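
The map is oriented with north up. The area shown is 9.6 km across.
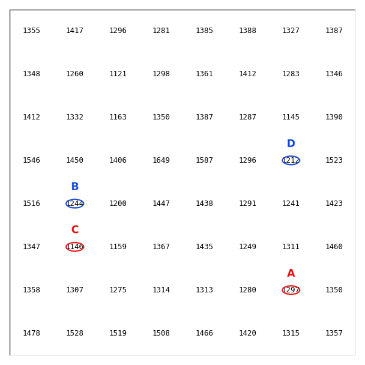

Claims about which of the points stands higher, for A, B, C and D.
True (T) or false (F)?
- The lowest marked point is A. F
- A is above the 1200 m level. T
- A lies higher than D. T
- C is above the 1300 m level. F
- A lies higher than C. T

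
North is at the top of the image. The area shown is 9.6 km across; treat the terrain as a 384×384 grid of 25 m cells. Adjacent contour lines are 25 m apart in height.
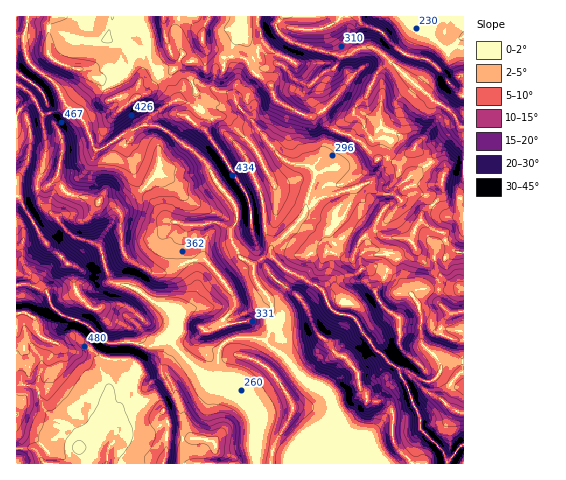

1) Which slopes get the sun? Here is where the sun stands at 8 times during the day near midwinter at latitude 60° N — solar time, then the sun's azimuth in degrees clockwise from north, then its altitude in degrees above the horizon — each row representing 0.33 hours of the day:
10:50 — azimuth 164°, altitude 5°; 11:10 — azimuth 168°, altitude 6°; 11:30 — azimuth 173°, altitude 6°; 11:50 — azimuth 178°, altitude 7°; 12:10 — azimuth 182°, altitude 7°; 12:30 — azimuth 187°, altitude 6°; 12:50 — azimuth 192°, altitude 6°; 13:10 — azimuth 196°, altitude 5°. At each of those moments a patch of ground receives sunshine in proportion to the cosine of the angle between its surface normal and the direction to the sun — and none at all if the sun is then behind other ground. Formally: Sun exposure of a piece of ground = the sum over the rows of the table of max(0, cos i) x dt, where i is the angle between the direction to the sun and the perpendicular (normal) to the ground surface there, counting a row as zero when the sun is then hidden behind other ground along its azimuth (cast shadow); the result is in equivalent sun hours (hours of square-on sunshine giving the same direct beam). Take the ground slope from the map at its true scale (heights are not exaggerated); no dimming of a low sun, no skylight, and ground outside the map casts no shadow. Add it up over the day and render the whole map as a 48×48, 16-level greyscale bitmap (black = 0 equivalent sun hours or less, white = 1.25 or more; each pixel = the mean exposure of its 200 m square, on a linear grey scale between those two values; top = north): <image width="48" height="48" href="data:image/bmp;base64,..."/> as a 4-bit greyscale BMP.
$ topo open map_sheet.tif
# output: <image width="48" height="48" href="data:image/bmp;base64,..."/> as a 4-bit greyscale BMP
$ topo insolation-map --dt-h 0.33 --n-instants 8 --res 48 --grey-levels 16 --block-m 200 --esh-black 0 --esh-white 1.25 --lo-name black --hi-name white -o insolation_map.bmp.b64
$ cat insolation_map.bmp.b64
<image width="48" height="48" href="data:image/bmp;base64,Qk32BAAAAAAAAHYAAAAoAAAAMAAAADAAAAABAAQAAAAAAIAEAAATCwAAEwsAABAAAAAAAAAAAAAAABEREQAiIiIAMzMzAERERABVVVUAZmZmAHd3dwCIiIgAmZmZAKqqqgC7u7sAzMzMAN3d3QDu7u4A////ABE3dVREMzMyRFaKliMzMzMzMzM0dxESUAFTM0M1MyIiNVZVMSM0UzMzMzNGkgADsYZDNDM0QzMzNEQyRDMzdTMzMzNGQQAbuVREREMzRDNDMhAAIzMyWFQzM0RUMwBHe2ZTNEQzRENFIhAAACMzKHVDNHuVRCA0izZFVEREQ0MkIQAAACM0NXZERq/pMgR3hiRGVERDNEMgAQAAATNFUhEjSeiHIRqoEBJGZURENDIQAAAAAjRVUAEjV3UQAFgwADVlZlREREQAAAAAIjRWIBNFmVEAAWEAEmZVZ1VEREQgABEjM0Z0ACasx0IAAicwFFVmZ3ZFVUEAASNUV4lAAlrPyBAAGuUiIlVViIVSERAAAkZDRUEAFGmnYgAAr0AlVlR4YhIQAAAAEldVIAABRVaoIAAFtiJ63FZiACEAAAABIinsgxEiM0dxAAAmZoe7UlZBAAAHcwNTIjQlvepDM0QAAAFYVFUzRGYgAAK4UlQSMhAAIjMzM0EAAAJ6YzIkmRAAAFtmWEACMyAAJyAjRWAAABOGEANWEgAABHMAEAAkVlImdBEjWUAAACiQABQgAAAAEzAAAAGLuoZ3YhE2cgAAA3lBADMQABACeHkQABn9uXdmIBJnIAAAFGMDM1Z0MhAmz9cwK/9jRnhzACNRAAASVkACeKyHmSWthSAAbIEAEkZAABUQJmZnaHZmaZdHiorvYAASdgABEREQAVlSUzRFIWRERXZDVnaFEAAmdSERIREhE3tVIhIhMjZomEFFEHYwABa6dVQyEhATNJhIUhESIgRSISR1IGgQAH3uZmVCETEBUzRGdSIiIRAQACYgAKUAASS8lWZVeaqYQjI1ZkIzQhASAAIhEZEASIVnYRRoiHYxA1I1VVMhIhACIAA2VEEDZ1MTEBN4hkIAGIFFVVQxAREAAxAWUyInUQAAEANmZTEBbUFVNERFRCABVER3QTMRUgAAAAJEQxETyAJkIjQiI1ZFVSITYgQhIwAAABEkQzIosRRRABNDMybGRWQQNAIxIwAAABIjEAF9QCUhJWVERFZWNXYgAQExEwAAAAIhAAfpAEUSZ2ZlV5UAAlQQAAARIQAAAQEQAH7CA2IWd5mIq3ISIAMQABECMAACZBAAKdtRRjJoms7tchFEMAAAACICAAAFq5IEu4IGhUWqu9ynIAIiAAAAAiARAAFGbeyEQxARIkeMulJJgxIhAAAABEA0ACWJZM/qIBQzIndqYQADmCACAAAAOQFxAUhQEhWIdFQxNlikAAAAN3EBAAADyCggA3hjAAEEdkNpt4l0MQAABHUAAAAYonEBa7dDMQEjZ2nIqpggJGIAAWggAABDAQAYtjIzIxE0V6hWWYQwKYdBAAVQE2qhAABGEAASIjI1hCaHRTM2YgAAAAABe4UQAAAiIiIiIzNGRGhjMiNSAAACAAAssQAAAAEiMzRDNERFRWUyMzMwABWqlFXMEAAAAVJDRERENENGVUEkMzMQADRoq86BAAABElMjVUREMzRWZCFXRDMwAAAASHEAARESIg=="/>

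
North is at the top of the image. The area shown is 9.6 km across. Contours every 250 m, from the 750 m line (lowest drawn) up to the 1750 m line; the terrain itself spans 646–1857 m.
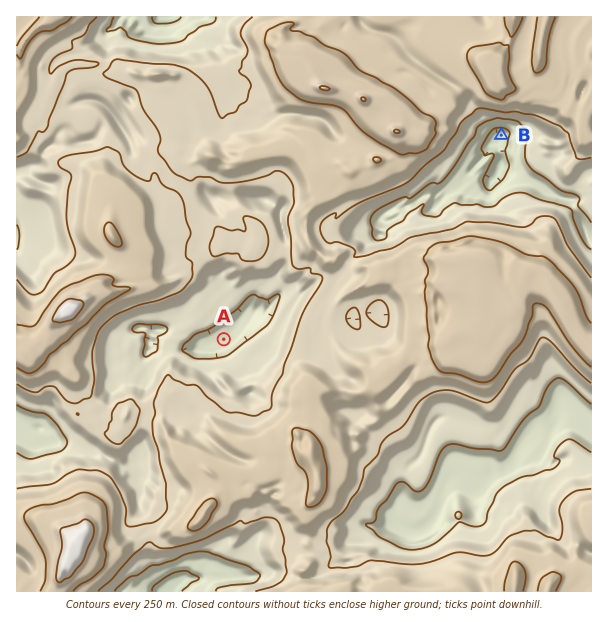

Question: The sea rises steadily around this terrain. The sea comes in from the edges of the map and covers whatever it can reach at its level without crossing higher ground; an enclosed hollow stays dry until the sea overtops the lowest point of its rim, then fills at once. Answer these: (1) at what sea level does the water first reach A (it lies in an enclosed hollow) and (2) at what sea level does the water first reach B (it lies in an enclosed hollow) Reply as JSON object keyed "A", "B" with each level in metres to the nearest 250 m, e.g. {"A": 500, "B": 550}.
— {"A": 1250, "B": 1000}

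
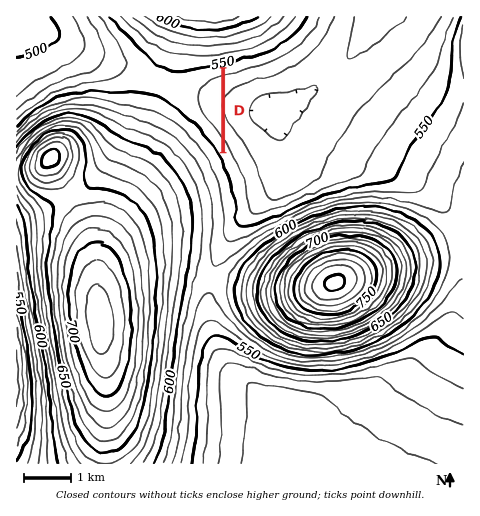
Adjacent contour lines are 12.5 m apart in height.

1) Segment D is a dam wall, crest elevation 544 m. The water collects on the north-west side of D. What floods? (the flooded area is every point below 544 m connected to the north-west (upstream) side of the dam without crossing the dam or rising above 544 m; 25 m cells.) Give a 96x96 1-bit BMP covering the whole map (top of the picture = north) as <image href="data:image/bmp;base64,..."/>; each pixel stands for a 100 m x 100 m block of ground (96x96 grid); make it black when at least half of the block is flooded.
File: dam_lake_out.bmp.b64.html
<image width="96" height="96" href="data:image/bmp;base64,Qk2+BAAAAAAAAD4AAAAoAAAAYAAAAGAAAAABAAEAAAAAAIAEAAATCwAAEwsAAAIAAAAAAAAA////AAAAAAAAAAAAAAAAAAAAAAAAAAAAAAAAAAAAAAAAAAAAAAAAAAAAAAAAAAAAAAAAAAAAAAAAAAAAAAAAAAAAAAAAAAAAAAAAAAAAAAAAAAAAAAAAAAAAAAAAAAAAAAAAAAAAAAAAAAAAAAAAAAAAAAAAAAAAAAAAAAAAAAAAAAAAAAAAAAAAAAAAAAAAAAAAAAAAAAAAAAAAAAAAAAAAAAAAAAAAAAAAAAAAAAAAAAAAAAAAAAAAAAAAAAAAAAAAAAAAAAAAAAAAAAAAAAAAAAAAAAAAAAAAAAAAAAAAAAAAAAAAAAAAAAAAAAAAAAAAAAAAAAAAAAAAAAAAAAAAAAAAAAAAAAAAAAAAAAAAAAAAAAAAAAAAAAAAAAAAAAAAAAAAAAAAAAAAAAAAAAAAAAAAAAAAAAAAAAAAAAAAAAAAAAAAAAAAAAAAAAAAAAAAAAAAAAAAAAAAAAAAAAAAAAAAAAAAAAAAAAAAAAAAAAAAAAAAAAAAAAAAAAAAAAAAAAAAAAAAAAAAAAAAAAAAAAAAAAAAAAAAAAAAAAAAAAAAAAAAAAAAAAAAAAAAAAAAAAAAAAAAAAAAAAAAAAAAAAAAAAAAAAAAAAAAAAAAAAAAAAAAAAAAAAAAAAAAAAAAAAAAAAAAAAAAAAAAAAAAAAAAAAAAAAAAAAAAAAAAAAAAAAAAAAAAAAAAAAAAAAAAAAAAAAAAAAAAAAAAAAAAAAAAAAAAAAAAAAAAAAAAAAAAAAAAAAAAAAAAAAAAAAAAAAAAAAAAAAAAAAAAAAAAAAAAAAAAAAAAAAAAAAAAAAAAAAAAAAAAAAAAAAAAAAAAAAAAAAAAAAAAAAAAAAAAAAAAAAAAAAAAAAAAAAAAAAAAAAAAAAAAAAAAAAAAAAAAAAAAAAAAAAAAAAAAAAAAAAAAAAAAAAAAAAAAAAAAAAAAAAAAAAAAAAAAAAAAAAAAAAAAAAAAAAAAAAAAAAAAAAAAAAAAAAAAAAAAAAAAAAAAAAAAAAAAAAAAAAAAAAAAAAAAAAAAAAAAAAAAAAAAAAAAAAAAAAAAAAAAAAAAAAAAAAAAAAAAAAAAAAAAAAAAAAAAAAAAAAAAABAAAAAAAAAAAAAAABAAAAAAAAAAAAAAADAAAAAAAAAAAAAAAHAAAAAAAAAAAAAAAPAAAAAAAAAAAAAAAfAAAAAAAAAAAAAAAfAAAAAAAAAAAAAAA/AAAAAAAAAAAAAAB/AAAAAAAAAAAAAAD/AAAAAAAAAAAAAAH/AAAAAAAAAAAAAAH/AAAAAAAAAAAAAAH/AAAAAAAAAAAAAAD/AAAAAAAAAAAAAAA/AAAAAAAAAAAAAAAHAAAAAAAAAAAAAAAAAAAAAAAAAAAAAAAAAAAAAAAAAAAAAAAAAAAAAAAAAAAAAAAAAAAAAAAAAAAAAAAAAAAAAAAAAAAAAAAAAAAAAAAAAAAAAAAAAAAAAAAAAAAAAAAAAAAAAAAAAAAAAAAAAAAAAAAAAAAAAAAAAAAAAAAAAAAAAAAAAAAAAAAAAAAAAAAAAAAAAAAAA="/>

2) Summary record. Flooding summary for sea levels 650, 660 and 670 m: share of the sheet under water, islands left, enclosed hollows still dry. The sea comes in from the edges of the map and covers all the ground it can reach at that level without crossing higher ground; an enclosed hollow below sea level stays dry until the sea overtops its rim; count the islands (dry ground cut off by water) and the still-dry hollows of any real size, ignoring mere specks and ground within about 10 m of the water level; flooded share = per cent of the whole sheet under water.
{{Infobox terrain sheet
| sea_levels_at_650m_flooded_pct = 79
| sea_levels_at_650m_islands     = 2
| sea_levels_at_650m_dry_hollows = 0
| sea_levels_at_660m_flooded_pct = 82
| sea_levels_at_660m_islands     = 3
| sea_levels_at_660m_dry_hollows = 0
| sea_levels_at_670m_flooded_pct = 85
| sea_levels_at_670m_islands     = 3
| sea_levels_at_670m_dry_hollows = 0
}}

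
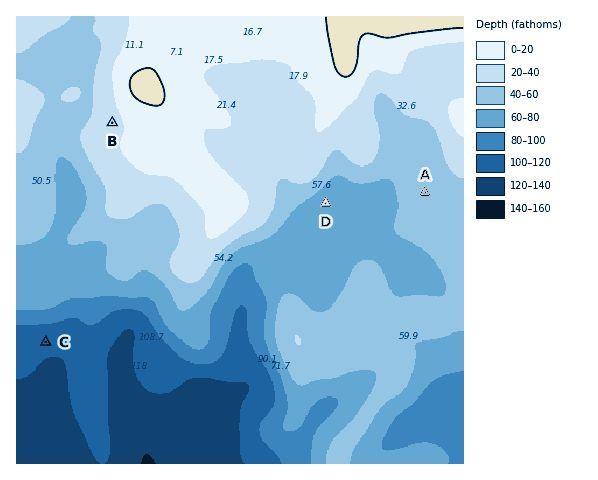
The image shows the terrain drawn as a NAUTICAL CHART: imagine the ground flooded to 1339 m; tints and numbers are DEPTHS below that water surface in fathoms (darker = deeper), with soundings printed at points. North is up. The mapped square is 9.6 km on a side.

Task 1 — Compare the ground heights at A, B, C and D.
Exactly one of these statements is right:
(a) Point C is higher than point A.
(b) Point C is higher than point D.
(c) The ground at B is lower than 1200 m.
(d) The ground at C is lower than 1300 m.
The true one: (d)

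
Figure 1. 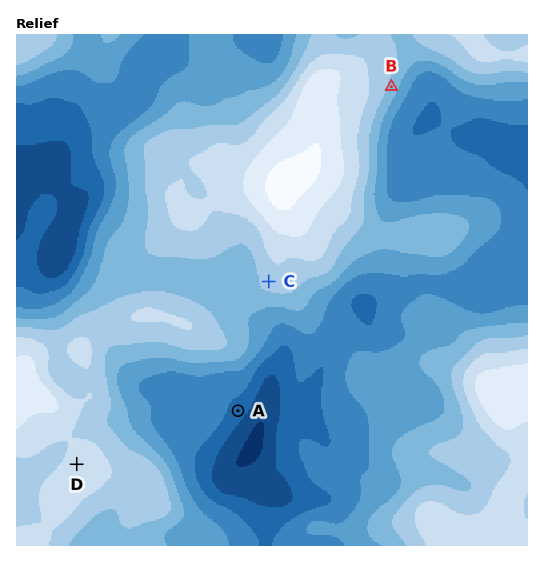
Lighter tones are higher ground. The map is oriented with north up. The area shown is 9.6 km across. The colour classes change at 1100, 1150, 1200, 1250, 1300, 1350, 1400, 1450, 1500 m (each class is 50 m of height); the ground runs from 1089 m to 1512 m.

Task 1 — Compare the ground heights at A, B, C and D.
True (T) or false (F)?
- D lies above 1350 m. T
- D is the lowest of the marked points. F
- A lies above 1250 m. F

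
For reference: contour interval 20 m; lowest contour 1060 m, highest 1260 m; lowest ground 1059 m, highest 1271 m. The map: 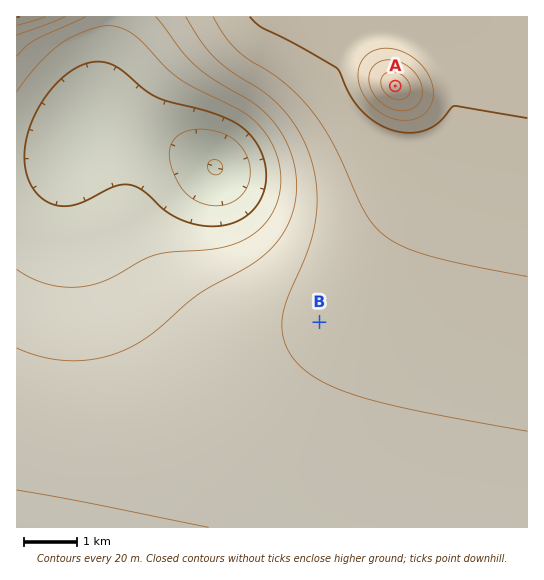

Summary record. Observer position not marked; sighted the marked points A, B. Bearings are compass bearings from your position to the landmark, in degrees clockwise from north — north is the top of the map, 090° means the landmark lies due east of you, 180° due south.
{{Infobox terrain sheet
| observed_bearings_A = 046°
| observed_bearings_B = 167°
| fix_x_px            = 289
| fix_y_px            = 189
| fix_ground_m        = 1130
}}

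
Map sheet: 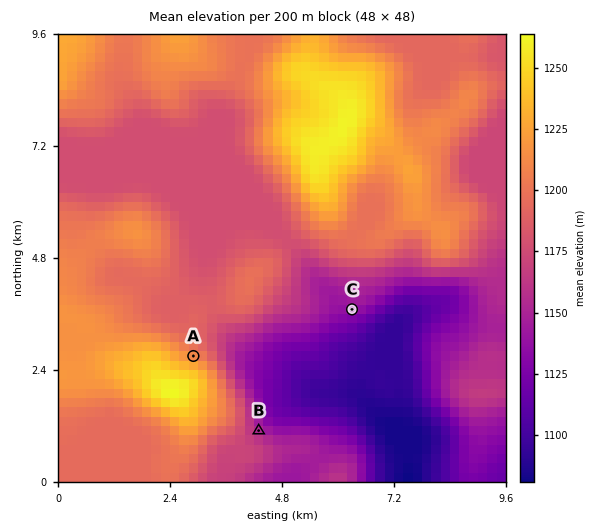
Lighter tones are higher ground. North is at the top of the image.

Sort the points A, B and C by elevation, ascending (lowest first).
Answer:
["C", "B", "A"]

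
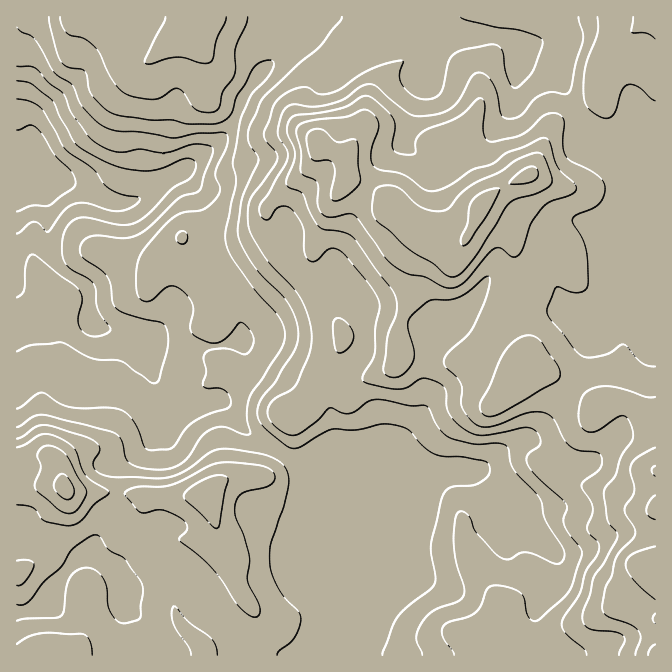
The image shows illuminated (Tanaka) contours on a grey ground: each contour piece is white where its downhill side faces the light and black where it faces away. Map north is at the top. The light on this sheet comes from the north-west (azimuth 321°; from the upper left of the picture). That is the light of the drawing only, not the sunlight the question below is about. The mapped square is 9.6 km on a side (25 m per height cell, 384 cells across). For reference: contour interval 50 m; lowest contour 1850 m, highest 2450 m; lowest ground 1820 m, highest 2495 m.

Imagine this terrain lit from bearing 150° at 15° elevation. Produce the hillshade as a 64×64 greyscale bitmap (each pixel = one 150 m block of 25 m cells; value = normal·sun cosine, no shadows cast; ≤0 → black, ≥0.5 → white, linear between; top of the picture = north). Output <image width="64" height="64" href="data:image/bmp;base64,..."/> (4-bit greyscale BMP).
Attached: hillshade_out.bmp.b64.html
<image width="64" height="64" href="data:image/bmp;base64,Qk12CAAAAAAAAHYAAAAoAAAAQAAAAEAAAAABAAQAAAAAAAAIAAATCwAAEwsAABAAAAAAAAAAAAAAABEREQAiIiIAMzMzAERERABVVVUAZmZmAHd3dwCIiIgAmZmZAKqqqgC7u7sAzMzMAN3d3QDu7u4A////AHd2VomYd3eIh2iZiamZiIiHd3ZniIiImYiIiZmZhkIiZlREaJh3d4iHZ4iJqpmIiId3ZmZ3eIiZmIiImaqodTNDMyNXiHd3eIZWeImqmZiIh3dlVVZWZnmYh2d4msy5dkQzRGiIh3d3dmeImaqZiIiId3ZEMzM0V5mHVEVorMqXh2ZWeZiId2d3eIiZmYiIiIiIdlQyIiNGiZhTEjV5mYfKiGZ5mId3Z4iIiIiIh3iIiIiHZUMzREVniHQgE1Z3iNyodWiYh3dniIiIiIiHiIiIiIh2VUVVVEVnhkECRWeZ3cqFV4iIh3eIiImZiIiIiIiIiIdmZnZlRFZ3UhEkaJqby5dWeIiId4mZmaqZiIiIiIiIiHd3d2ZVZmZTAAJXiEabqXeIiHiImZmZqqmIiIiIiIiId3d3d3ZmZmQgACNFRXiqmIiYd4mZmZmZqpiIiIiIiIh2Znd3d3Znd2QgACN3iau5iJmGeIiImZmamIiIiIiIiHVWd3iId3eIiGQRNHiavduYiqhmZ3iZiJmoiIiIiIiIdVZ3iId3eId3iGVniJvO7Kh4qpiIiamIiZmIiIiIiIiGRXd3d3d3ZVVnh3ipms7+uYiruqmau6mZmYiIiIiIiIZEZmZmd3ZmVVZ2Vsuqve7Kh4mYiIm8y7upiIiIiIiIh1RFZmd3iIiGVVVEmYiaqYdUMzI0V6zdzLmIiIiIiIiHVEVneImZmIZEVlWHVGd1QyEAAAATeaq7uoiIiIiIiIh2Zmd4mZmHZTJGdodkV4dlQhAAAAAkVWeJiIiIiIiIiIh3d3iIh3dlQzRVZ3VXmpl2QzEAAAEiJGmIiIiIiIiJqqqodmZneJhkIiIDVUaJmZl2ZTESIiI1i7mIiIiIiJmszdyWVWeJq5ZCIgACI1VniYd2UiNERGi97bmZmYiIiavO/+uGZ4msuWREAAASI0Voh3djIjRWir3v7Lu6qZmImrz//8qIeJvLhmUAABIjRGd3d2QiNFV4mr3czcu6qpeJms///Kh2ebuXZSIjM0RVZ3ZndlREQzRWisu83Lu7p2d3i+/9uYZnmphlRFVmZmZndlZ4iHZCASRoqZvNzMy4ZVVWne7Kh1V4h2VVZ3d3d3d2VneJl1IAFFeZeL3e7bqGVVVpzdynVVZ2ZVZ4iHd3d3dnd3iHYxEkVol2eb3ty6h3ZVWLzKhlRVZlZmd3dmZ3d2d3d3dlIRNFeZZEat65mYdmVVeal2VVVmZVVnZlRWZnZnd3d3ZCEjVouWM2vKhmd2ZlVnd3dmZnd1VVZlVEVmZlZ3h3h1MhNWerhTSKl1RWdVVmd3d3Znd3VVVmZVVmZmZoiIiIdUM1ZoqWNHmYdDVmVEZ3iHd3eIdmVnh3Z4iYdmeJmIiHZUVmeIZDeZiHRGdlRWd3h3d4iGZnmpiJq7unZnmZiIh2ZmZndkR6qIh0V4dmd3iIh3eIZ3ebp3mrzLl2eJiImYd3Zmd2VHvLqpZGmYiIiIiHd4hnd4mXZomauoiIiIiZmId3eId2erzNyVWJmZmZmYh4iGd2Z4hmZ4mqmIiIiJmZiIiIiIiJu9/9hWiZmZmZiIiIZmZnmYdmeJmYiIiImZmZmIiImZq7zv/HaIiIiZmIiIhWZXmqmHZomZiIiIiZmYmZiIiZqrqs//p4mYiJmYiIiFVVaJmYdmeJmYiIiImIiamYiImqupnP/Zm6mImZiIiIVmVWd3ZURXmamHd4iId4qqmIiJmqmK7+qrupiJmIiIhFdURVVDISRomXZWeIh3esuYiImZmHi+65q6h3iIiIiDRkI0MzIQADWIdTRoiId73KmZmZh2Zp3smaqHeIiIiII1MSMyIhAAAld1IliZh3rdqImYdlVFe+2pqpmZqYiIgyMxEjM0MQABNFQhJpqXaM24Z4dlRERZ3su7u7u6mIiERDISRnh1IAEjMyADeqhVncllZmVDMiWt7d3czLuoiIdmVDRomrpzACNEMQA3qnRaymRFZUIRAVnO79yqqpmIiHd2Z3iaq7lSEkZTEAFqpkeqYzRVUyEAAmrNuXd4iIiIiIiZmqqrzbhBFGUyAAaqdpl0M1ZmUyEAA3mXVWd4iImIiau7zMvN7aUQRmUxAouXmpdVZ4h3VBAAJphmZ3iIiZiJq7vMzM3/6mEVeIYzapZ7yod3iJiGQQAEmYd4iIiKmHeJqrzMzN/+xyNnd2RHdWnMp2Z3eJhSEAOKmIiZiIqoh4iavN3czf/9cjRDMRNVR7yoVDNGiXQyEmqoiZmYiql3iJq83d3L3v+zIiEAAAI1eZdCEBN6pkIjWJiZmZmbuXd4mqvMzLqrzcYiIAAAAAJWZUMQAUmoUyNFaJqZmZu6l2eJmqu7qYmryCEQEiAAADVVVUMRN6lkI0RWiqmZm7qqhniJqqqpiavcUAAUZTAAJWd3dkIliXUzRER5qZiMuaunZ4mqu6mZq82UESNndRAleIiHZDR4hkRVQ2mqmZ25mrl3eJmrupmqvMhCI0aIUiV4iIdlRXiHZWZCSLuZnLl5qod3d4q6maqqy5UzNWiGRFeIh2VFeIh2ZkEmq6maqGeamHd3eJmZqqqrqWQzV5l2VWiHZUVoiHZmQhR6qYmXZ5qph3dniImruqmamFRFeIdlVnd2ZniIiHdkI1iZiIdnmpmId3ZneKzKmYiZhURWd3ZmeIiIiZmZh3ZUVoiIdlaaqZiHdmd3nMupiImXVVVnd3d4mZmZqqqXZmVWeI"/>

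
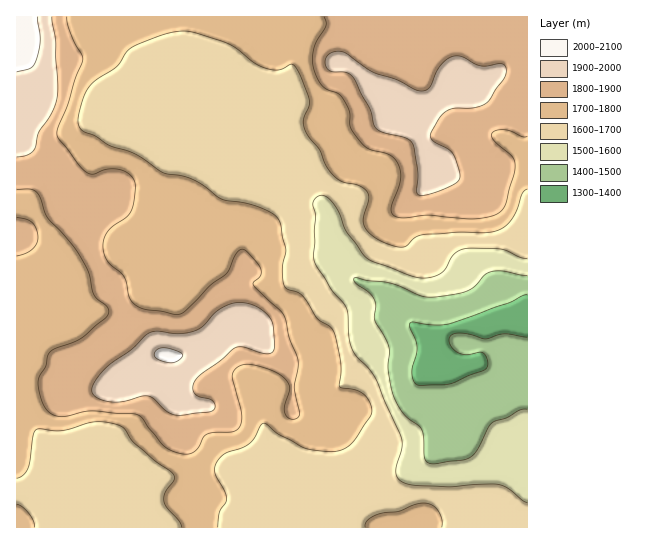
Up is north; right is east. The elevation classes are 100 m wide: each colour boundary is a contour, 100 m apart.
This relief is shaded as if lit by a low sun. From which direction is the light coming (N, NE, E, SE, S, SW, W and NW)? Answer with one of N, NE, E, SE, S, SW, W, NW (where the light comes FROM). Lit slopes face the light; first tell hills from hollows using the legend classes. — SE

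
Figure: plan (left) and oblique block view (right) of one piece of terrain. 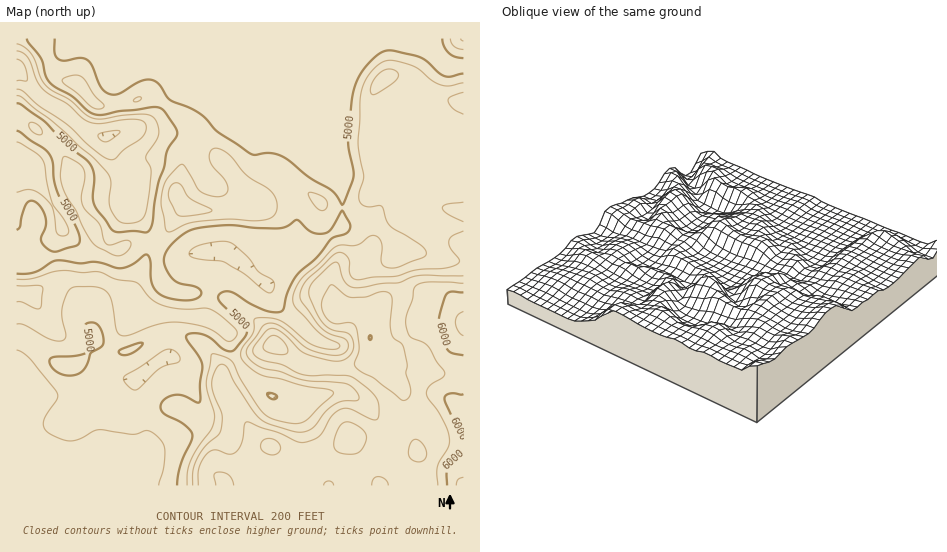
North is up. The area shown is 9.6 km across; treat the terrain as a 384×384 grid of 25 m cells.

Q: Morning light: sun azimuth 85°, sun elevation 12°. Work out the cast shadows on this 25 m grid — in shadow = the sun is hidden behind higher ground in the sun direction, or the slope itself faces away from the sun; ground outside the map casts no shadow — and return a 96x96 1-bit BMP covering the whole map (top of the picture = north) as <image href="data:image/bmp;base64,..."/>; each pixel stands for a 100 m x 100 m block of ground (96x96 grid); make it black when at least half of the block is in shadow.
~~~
<image width="96" height="96" href="data:image/bmp;base64,Qk2+BAAAAAAAAD4AAAAoAAAAYAAAAGAAAAABAAEAAAAAAIAEAAATCwAAEwsAAAIAAAAAAAAA////AAAAAAAAAAD//wAAAAAAAPwAAAD//wAAAAAAAPwAAAD//wAAAAAAAHgAAAB//wAAAAAAAHgAAAA//wAAAAAAADgAAAAf/4AAAAAAABgAAAAP/4AAAAAAAAAAAAAB/4AAAAAAAAAAAAAAf4AAAAAAAAAAAAAAD8AAAAAAAA4AAAAAB8AAAAAAAB4AAAAAA+AAAGAAAD4AAAAAAfAAA/AAAD4AAAAAAfgAB/AAAHwAAAAAAfgAB/AAAHwAAAAAAfgAA/AAAHgAAAAAA/gAAfAAAPgAAAAAB/AAAAAAAHAAAAAAD/AAAAAAAAAAAAAAD/AAAAAAAAAAAAAAH+AAAADgAAAAAAAAP+AAAAHAAAAAAAAAP+AAAAHAAAAAAAAAP+AA+AAAAAAAAAAAH+Bw8AAAAAAEAAAAH+DwIAAAAAAAAAAAD+HwAAEAAAAAAAAAD8fwAA/AAAAAAAAADw/wAD/AAAAAAAAAHh/4AH/gAAAAAAAADB/8Af/gAAAAAAAAAB/8Af/gAAAAAAAAAB/8A//gAAAAAAAAAA/8D/HAAAAAAAAAAA/4P/AAAAAAAAAAAA+Af+AAAAAAAAAAAB8B/+AAAAAAAAAAABwD/+AAAAAAAAAAAAAH/8AAAAAAAAAAAAAH/8AAAAAAAAAMAAAP/wAAAAAAAAA+AAAP/wAAAAAAAAA8AAAP/wAAAAAAAAA8AAAH/wAAAAAAAAAcAAAD/4AAAAAAAAAAAAAB/8AAAAAAAAAAAAAA/+AAAAAAAAAAAAAAP/AAAAAAAAAAAAAAD/AAAAAAAAAAAAAAA/AAAAAAAAAAAAAAAPgAAAAAAAAAAAAAADAAAAAAHwAAAAAAAAAAAAAAfwAAAAAAAAAAAAAAfwAAAAAAAAAAAAAA/gAHAAAAAAAAAAAA/gA/AAAAAAAAAAAA/AD/gAAAAAAAAAAA+AH/wAAAAAAAAAAB+AH/wAAAAAAAAAAD8AP/gAAAAAEAAAAD8AP/gAAAAAOAAAAH4AP/gAAAAAOAAAAP4AH/gAAAAAPAAAAf4AD/gAAAAAPAAAA/4AB/gAAAAAPAAAA/4AA/gAAAAAPgAAA/wAAfgAAAAAPgAAA/wAAHgAAAAAfgAAA/wAADgAAAAAfgAAA/gAABgAAAAAfAAAA/AAAAAAAAAAfAAAA+AAAAAAAAAAfAAAD4AAAAAAAAAAfAAADwAAAAAAAAAAPAAADgAAAAAAAAAAPAAABgAAA8AAAAAAPAAAAAAAA+AAAAAAPAAAAAD4AeAAAAAAPAAAAAf4AAAAAAAAPAAAAB/4AAAAAAAAPgAAAH/wAAAAAAAAfgAAAP/gAAAAAAAAfgAAAf/AAAAAAAAAfgAAA/+AAAAAAAAAfwAAD/wAAAAAAAAAfwAAD/gAAAAAAAAAP4AAD/AAAAAAAAAAP4AAD+AAAAAAAAAAD8AAD8AAAAAAAAAAB8AAD8AAAAAAAAAAAcAAD8AAAAAAAAAAAAAAD4AAAAAAAAAAAAAAD4AAAAAAAAAAAAABzwAAAAAAAAAAAAAH7wAAAAAAAAAAAAAH4="/>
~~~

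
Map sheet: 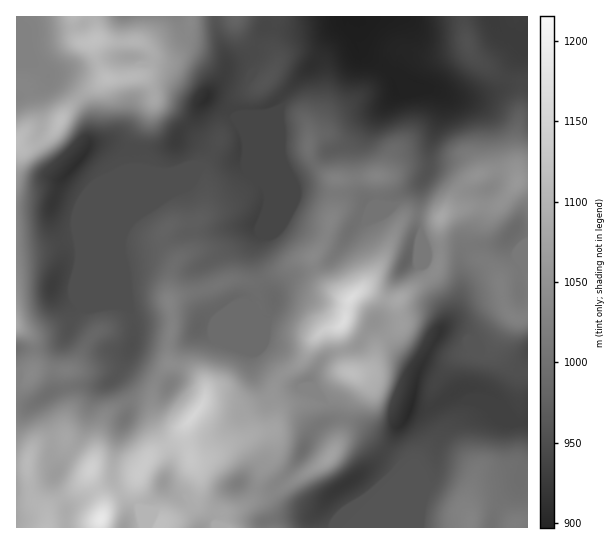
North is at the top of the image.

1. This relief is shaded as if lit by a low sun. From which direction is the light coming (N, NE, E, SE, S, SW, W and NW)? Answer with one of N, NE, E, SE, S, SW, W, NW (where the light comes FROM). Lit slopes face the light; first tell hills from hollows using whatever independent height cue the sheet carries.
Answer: NW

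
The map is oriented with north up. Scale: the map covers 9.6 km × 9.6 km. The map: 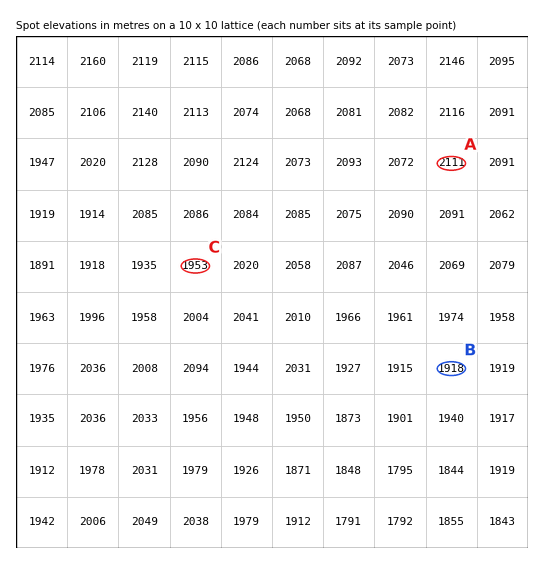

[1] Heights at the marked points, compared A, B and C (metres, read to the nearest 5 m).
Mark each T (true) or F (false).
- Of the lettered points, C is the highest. F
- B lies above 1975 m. F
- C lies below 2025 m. T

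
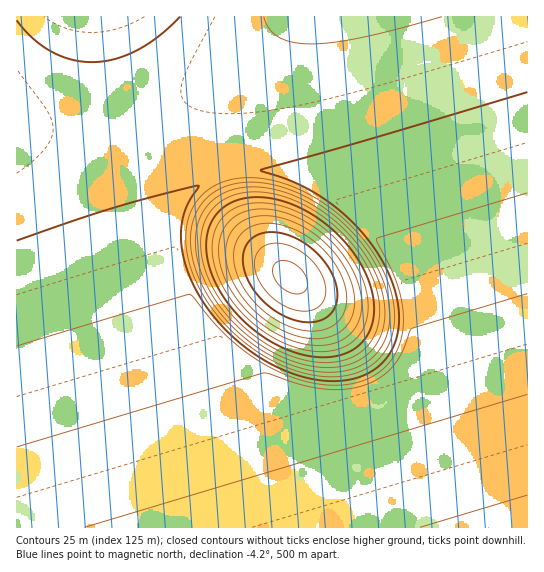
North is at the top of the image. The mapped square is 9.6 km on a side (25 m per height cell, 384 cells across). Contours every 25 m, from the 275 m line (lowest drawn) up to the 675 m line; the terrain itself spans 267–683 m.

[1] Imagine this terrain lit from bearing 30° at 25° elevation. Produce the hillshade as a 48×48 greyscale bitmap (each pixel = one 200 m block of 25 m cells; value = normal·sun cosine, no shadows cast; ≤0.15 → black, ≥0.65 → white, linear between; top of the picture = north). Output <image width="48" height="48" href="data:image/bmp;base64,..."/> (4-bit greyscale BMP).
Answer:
<image width="48" height="48" href="data:image/bmp;base64,Qk32BAAAAAAAAHYAAAAoAAAAMAAAADAAAAABAAQAAAAAAIAEAAATCwAAEwsAABAAAAAAAAAAAAAAABEREQAiIiIAMzMzAERERABVVVUAZmZmAHd3dwCIiIgAmZmZAKqqqgC7u7sAzMzMAN3d3QDu7u4A////AIiIiIiIiIiIiIiIiIiIiIiIiIiIiIiIiIiIiIiIiIiIiIiIiIiIiIiIiIiIiIiIiIiIiIiIiIiIiIiIiIiIiIiIiIiIiIiIiIiIiIiIiIiIiIiIiIiIiIiIiIiIiIiIiIiIiIiIiIiIiIiIiIiIiIiIiIiIiIiIiIiIiIiIiIiIiIiIiIiIiIiIiIiIiIiIiIiIiIiIiIiIiIiIiIiIiIiIiIiIiIiIiIiIiIiIiIiIiIiIiIiIiIiIiIiIiIiIiIiIiIiIiIiIiIiIiIiIiIiIiIiIiIiIiIiIiIiIiIiIiIiIiIiIiIiIiIiIiIiIiIiIiIiIiIiIiIiIiIiIiIiIiIiIiIiIiIiIiIiIiIiIiIiIiIiIiIiIiIiIiIiIiIiIiIiIiIiIiIiIiIh3ZWZ4iIiIiIiIiIiIiIiIiIiIiIiIiHUyIiNWeIiIiIiIiIiIiIiIiIiIiIiIdSAAASNFaIiIiIiIiIiIiIiIiIiIiIiGMAABEjRVZ4iIiIiIiIiIiIiIiIiIiIhhAAASM0VneJiIiIiIiIiIiIiIiIiIiIUQAAEjRVZ4iZiIiIiIiIiIiIiIiIiIiGEAASI0VmeJmqiIiIiIiIiIiIiIiIiIhyAAEjNFZ4iaq6iIiIiIiIiIiIiIiIiIhAABI0VWeJmrvLiIiIiIiIiIiIiIiIiIYQEiNFZ3iaq8zaiIiIiIiIiIiIiIiIiHQBIzRWeJmrvN3ZiIiIiIiIiIiIiIiIiGISNFVniaq8ze7IiIiIiIiIiIiIiIiIiFIjRWd4mrvN3v6oiIiIiIiIiIiIiIiIiFM0VniZq8ze7/yIiIiIiIiIiIiIiIiIh1RVZ4mqvN3v/+mIiIiIiIiIiIiIiIiIh2VmeJq7ze7//qiIiIiIiIiIiIiIiIiIiHZ4iavM3v//+4iIiIiIiIiIiIiIiIiIiHeJmrzd7//+uIiIiIiIiIiIiIiIiIiIiIiaq83u///aiIiIiIiIiIiIiIiIiIiIiIiavN7v/+uYiIiIiIiIiIiIiIiIiIiIiIiavN7u25iIiIiIiIiIiIiIiIiIiIiIiIiImruqmIiIiIiIiIiIiIiIiIiIiIiIiIiIiIiIiIiIiIiIiIiIiIiIiIiIiIiIiIiIiIiIiIiIiIiIiIiIiIiIiIiIiIiIiIiIiIiIiIiIiIiIiIiIiIiIiIiIiIiIiIiIiIiIiIiIiIiIiIiIiIiIiIiIiIiIiIiIiIiIiIiIiIiIiIiIiIiIiIiIiIiIiIiIiIiIiIiIiIiIiIiIiIiIiIiIiIiIiIiIiIiIiIiIiIiIiIiIiIiIiIiIiIiIiIiIiIiIiIiIiIiIiIiIiIiJmZmZiIiIiIiIiIiIiIiIiIiIiIiIiIiJmZmZmYiIiIiIiIiIiIiIiIiIiIiIiIiJmZmZmZiIiIiIiIiIiIiIiIiIiIiIiIiJmZmZmZmYiIiIiIiIiIiIiIiIiIiIiIiJmZmZmZmYiIiIiIiIiIiIiIiIiIiIiIiJmZmZmZmZiIiIiIiIiIiIiIiIiIiIiIiA=="/>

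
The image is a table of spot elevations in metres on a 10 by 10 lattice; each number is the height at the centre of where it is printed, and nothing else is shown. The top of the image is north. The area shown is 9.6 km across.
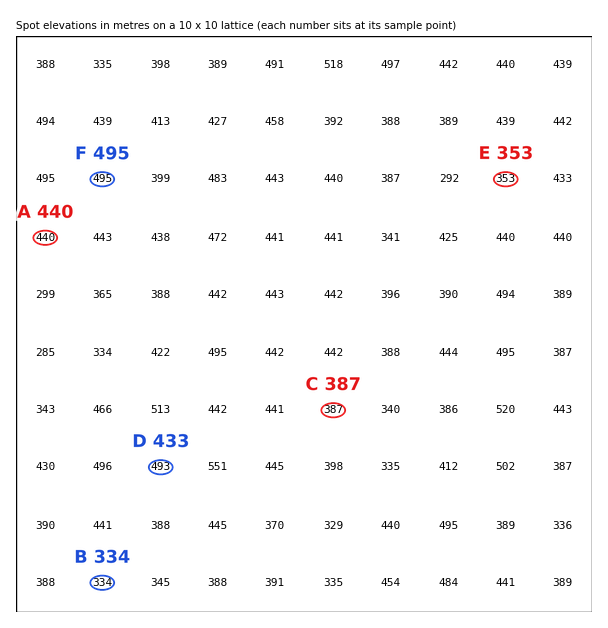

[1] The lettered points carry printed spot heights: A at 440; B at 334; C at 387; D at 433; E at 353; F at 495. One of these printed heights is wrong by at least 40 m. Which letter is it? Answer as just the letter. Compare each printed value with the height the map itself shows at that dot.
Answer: D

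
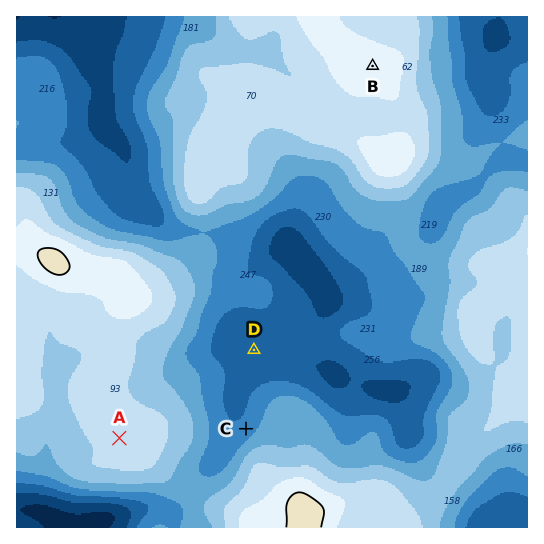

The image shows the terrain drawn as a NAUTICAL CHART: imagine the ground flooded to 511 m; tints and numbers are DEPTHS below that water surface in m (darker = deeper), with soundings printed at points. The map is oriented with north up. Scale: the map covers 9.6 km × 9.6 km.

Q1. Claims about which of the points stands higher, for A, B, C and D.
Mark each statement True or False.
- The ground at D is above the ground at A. False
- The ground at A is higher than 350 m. True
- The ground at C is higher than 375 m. False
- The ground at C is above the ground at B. False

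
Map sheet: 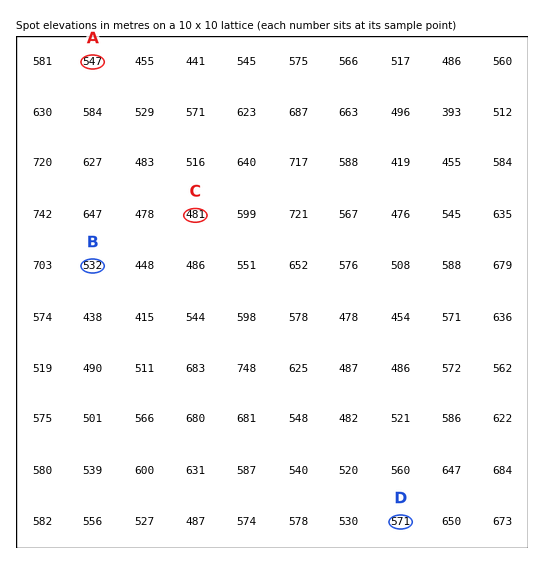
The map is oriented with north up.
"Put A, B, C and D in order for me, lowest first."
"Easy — C B A D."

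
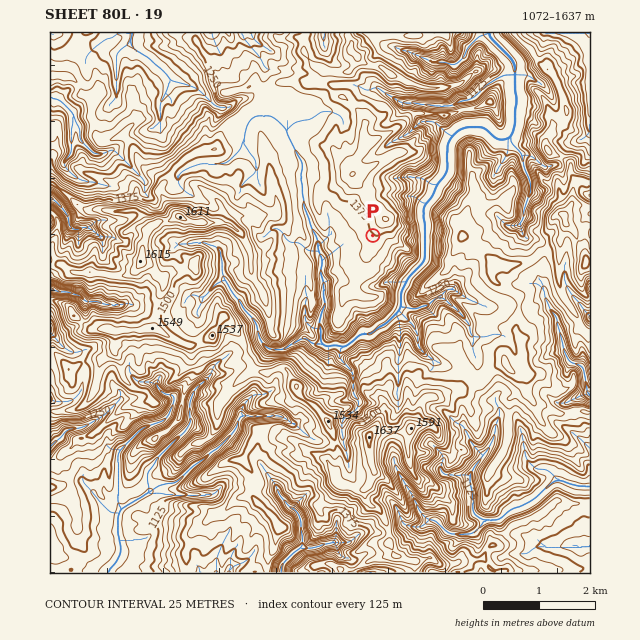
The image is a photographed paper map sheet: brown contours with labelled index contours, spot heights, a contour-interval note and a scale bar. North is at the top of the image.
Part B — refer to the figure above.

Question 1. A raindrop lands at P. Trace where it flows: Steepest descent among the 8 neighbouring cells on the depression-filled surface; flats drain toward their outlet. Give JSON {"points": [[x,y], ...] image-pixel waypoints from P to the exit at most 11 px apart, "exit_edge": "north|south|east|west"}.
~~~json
{"points": [[373, 236], [362, 244], [350, 244], [339, 247], [328, 257], [322, 266], [322, 278], [324, 289], [325, 300], [322, 312], [319, 323], [321, 334], [324, 345], [335, 345], [346, 347], [357, 337], [369, 334], [380, 327], [391, 319], [401, 307], [401, 296], [405, 285], [412, 274], [424, 262], [425, 251], [425, 240], [425, 228], [424, 217], [425, 206], [433, 195], [438, 183], [446, 172], [447, 161], [447, 150], [450, 138], [462, 128], [473, 127], [484, 128], [495, 138], [507, 138], [514, 130], [515, 119], [515, 107], [516, 96], [515, 85], [515, 74], [514, 62], [504, 51], [493, 40], [488, 33]], "exit_edge": "north"}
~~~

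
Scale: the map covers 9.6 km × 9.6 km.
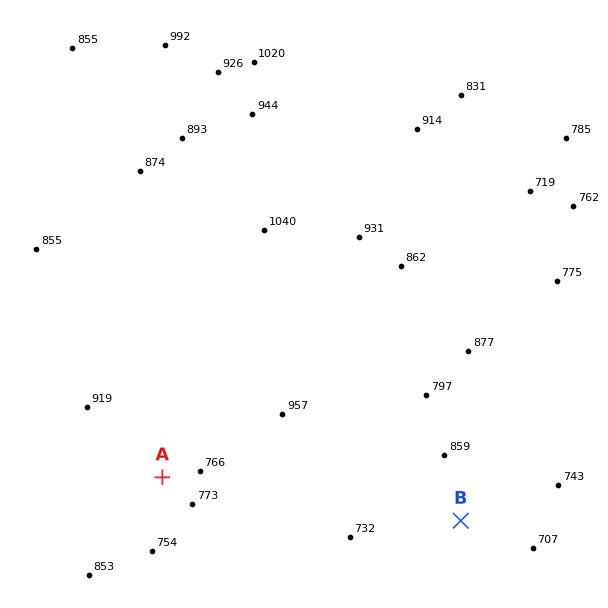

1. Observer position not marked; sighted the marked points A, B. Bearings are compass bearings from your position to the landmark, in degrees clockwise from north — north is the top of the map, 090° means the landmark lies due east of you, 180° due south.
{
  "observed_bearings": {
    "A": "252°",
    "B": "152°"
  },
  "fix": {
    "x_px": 397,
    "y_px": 401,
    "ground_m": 830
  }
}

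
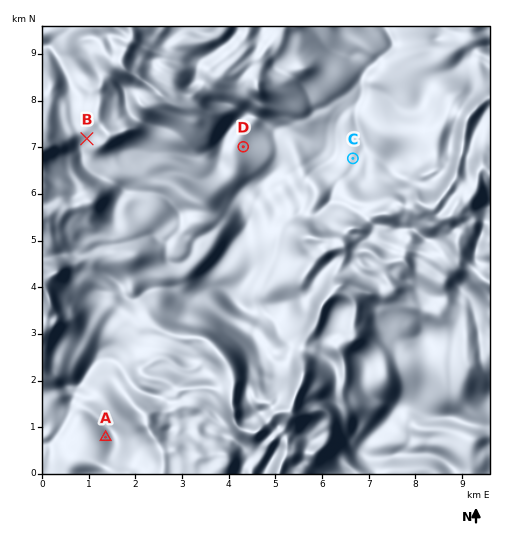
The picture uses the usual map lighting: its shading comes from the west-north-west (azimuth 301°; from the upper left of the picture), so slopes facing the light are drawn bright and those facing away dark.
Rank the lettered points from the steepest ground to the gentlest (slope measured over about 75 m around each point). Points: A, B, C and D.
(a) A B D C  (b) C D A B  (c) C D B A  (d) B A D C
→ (a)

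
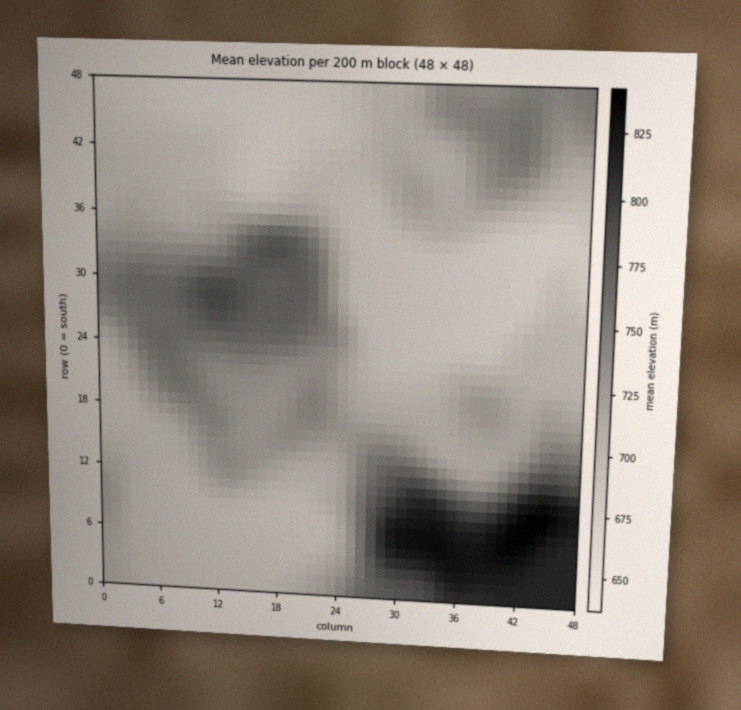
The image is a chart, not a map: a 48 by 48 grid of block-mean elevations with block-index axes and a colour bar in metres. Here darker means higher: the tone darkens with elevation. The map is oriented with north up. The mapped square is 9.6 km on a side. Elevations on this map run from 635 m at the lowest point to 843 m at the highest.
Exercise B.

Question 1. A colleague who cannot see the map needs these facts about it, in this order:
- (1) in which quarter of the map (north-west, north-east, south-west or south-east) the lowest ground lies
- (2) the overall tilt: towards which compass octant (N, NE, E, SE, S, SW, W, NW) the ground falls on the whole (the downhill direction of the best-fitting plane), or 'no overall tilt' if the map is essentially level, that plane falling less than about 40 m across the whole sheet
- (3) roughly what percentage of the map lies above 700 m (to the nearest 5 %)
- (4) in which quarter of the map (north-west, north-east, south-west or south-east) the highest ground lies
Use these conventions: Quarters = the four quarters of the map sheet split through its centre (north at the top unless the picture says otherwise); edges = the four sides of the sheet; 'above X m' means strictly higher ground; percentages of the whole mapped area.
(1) Look to the north-west quarter for the lowest ground.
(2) The general tilt is down to the north-west (the land rises towards the south-east).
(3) Ground above 700 m makes up about 55 % of the sheet.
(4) The highest ground is in the south-east quarter.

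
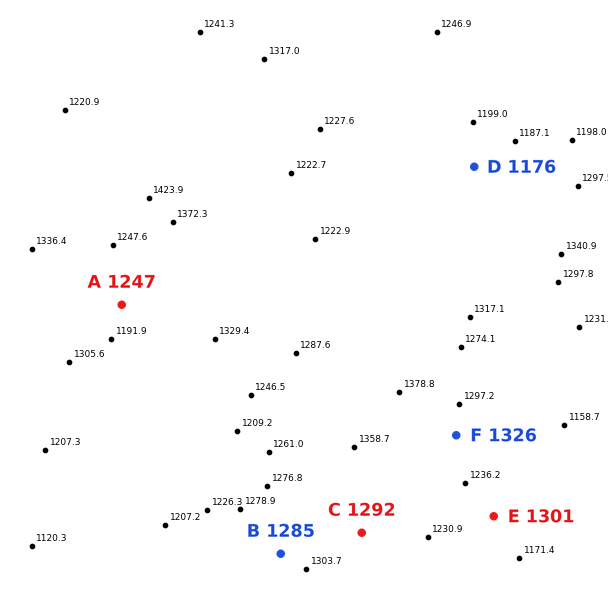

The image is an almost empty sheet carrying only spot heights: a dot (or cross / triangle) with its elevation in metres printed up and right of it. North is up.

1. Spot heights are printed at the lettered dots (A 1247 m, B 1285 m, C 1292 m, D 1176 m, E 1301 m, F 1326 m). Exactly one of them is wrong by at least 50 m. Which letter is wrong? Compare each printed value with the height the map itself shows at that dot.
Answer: E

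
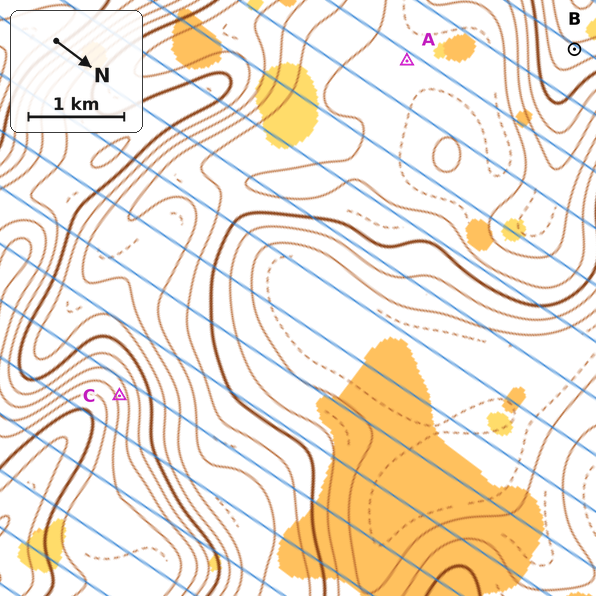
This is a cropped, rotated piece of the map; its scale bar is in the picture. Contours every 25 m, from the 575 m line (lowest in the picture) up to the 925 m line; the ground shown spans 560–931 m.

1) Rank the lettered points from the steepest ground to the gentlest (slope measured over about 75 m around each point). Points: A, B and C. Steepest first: C B A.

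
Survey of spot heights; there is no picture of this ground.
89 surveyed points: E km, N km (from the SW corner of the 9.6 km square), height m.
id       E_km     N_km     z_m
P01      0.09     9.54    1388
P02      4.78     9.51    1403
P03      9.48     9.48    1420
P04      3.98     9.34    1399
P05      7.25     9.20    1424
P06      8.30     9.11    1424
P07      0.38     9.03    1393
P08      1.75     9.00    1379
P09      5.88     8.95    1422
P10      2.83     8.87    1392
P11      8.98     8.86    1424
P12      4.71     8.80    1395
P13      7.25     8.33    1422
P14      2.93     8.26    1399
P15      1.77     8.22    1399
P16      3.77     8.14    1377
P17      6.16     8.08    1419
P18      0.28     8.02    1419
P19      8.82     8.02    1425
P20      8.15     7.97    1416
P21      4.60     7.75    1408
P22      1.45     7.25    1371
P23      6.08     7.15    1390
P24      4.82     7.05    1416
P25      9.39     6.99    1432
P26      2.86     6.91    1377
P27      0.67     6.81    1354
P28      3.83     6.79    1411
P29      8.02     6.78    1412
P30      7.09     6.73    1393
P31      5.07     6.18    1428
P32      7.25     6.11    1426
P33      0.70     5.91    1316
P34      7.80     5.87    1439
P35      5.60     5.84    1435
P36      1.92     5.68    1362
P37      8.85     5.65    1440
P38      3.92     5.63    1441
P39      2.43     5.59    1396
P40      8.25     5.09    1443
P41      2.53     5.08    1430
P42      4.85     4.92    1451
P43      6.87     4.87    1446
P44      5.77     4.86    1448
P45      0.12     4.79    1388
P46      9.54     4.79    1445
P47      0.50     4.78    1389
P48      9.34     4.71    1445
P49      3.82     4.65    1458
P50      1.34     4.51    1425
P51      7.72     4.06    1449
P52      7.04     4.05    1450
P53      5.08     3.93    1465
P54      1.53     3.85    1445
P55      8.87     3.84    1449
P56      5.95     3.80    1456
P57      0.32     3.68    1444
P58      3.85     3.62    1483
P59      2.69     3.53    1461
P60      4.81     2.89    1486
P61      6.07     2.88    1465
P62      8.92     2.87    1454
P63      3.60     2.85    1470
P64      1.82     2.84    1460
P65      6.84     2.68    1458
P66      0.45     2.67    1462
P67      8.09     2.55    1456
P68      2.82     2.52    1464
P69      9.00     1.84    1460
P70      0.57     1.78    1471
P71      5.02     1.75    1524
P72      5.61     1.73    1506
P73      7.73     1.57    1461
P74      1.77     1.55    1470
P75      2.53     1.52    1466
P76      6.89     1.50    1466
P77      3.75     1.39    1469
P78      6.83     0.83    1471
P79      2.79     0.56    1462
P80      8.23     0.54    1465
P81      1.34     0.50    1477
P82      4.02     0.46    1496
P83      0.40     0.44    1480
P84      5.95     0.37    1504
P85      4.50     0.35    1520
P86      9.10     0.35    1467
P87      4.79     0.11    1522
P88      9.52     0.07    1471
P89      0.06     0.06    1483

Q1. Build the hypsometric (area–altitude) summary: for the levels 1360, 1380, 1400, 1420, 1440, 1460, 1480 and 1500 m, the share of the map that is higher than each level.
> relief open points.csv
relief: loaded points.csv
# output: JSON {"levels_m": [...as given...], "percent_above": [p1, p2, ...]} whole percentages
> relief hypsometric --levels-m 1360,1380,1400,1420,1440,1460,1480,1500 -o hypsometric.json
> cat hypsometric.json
{"levels_m": [1360, 1380, 1400, 1420, 1440, 1460, 1480, 1500], "percent_above": [96, 92, 80, 69, 54, 29, 8, 4]}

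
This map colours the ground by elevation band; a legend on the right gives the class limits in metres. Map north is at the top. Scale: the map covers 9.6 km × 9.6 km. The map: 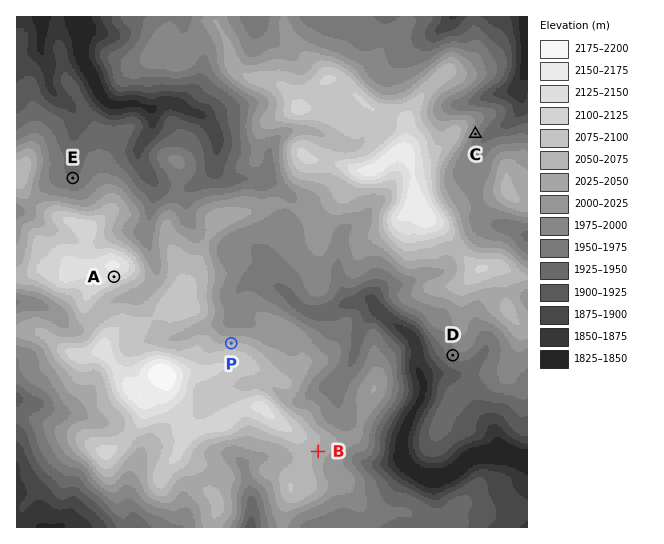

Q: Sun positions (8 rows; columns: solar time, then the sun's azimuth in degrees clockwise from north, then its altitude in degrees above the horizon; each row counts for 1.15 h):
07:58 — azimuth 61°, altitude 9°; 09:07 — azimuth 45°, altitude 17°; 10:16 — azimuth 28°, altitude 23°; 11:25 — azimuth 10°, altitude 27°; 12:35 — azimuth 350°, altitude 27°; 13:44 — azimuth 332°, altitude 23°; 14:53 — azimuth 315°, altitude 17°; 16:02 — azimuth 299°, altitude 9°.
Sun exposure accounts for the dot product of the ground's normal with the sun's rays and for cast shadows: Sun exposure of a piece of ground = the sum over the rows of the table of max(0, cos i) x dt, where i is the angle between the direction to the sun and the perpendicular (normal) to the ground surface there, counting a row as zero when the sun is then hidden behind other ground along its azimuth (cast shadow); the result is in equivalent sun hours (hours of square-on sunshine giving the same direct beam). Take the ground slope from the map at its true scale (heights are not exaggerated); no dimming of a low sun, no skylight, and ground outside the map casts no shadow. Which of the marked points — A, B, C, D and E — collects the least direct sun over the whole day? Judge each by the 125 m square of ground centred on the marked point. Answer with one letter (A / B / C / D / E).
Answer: A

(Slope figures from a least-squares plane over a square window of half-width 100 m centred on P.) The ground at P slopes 11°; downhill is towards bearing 358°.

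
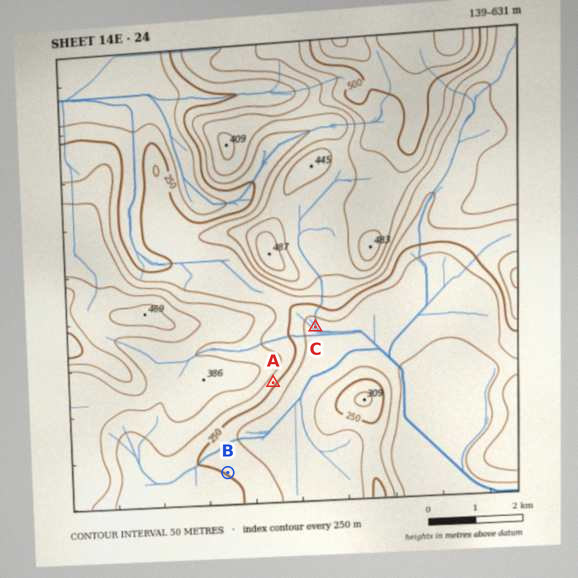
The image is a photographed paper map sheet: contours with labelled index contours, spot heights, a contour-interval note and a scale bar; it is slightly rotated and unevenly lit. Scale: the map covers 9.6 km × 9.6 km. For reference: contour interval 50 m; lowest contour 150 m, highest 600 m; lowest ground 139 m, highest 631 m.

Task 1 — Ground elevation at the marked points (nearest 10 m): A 270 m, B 250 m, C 170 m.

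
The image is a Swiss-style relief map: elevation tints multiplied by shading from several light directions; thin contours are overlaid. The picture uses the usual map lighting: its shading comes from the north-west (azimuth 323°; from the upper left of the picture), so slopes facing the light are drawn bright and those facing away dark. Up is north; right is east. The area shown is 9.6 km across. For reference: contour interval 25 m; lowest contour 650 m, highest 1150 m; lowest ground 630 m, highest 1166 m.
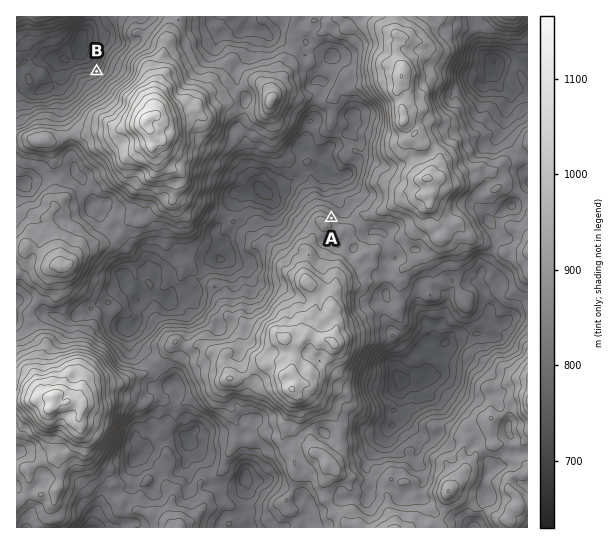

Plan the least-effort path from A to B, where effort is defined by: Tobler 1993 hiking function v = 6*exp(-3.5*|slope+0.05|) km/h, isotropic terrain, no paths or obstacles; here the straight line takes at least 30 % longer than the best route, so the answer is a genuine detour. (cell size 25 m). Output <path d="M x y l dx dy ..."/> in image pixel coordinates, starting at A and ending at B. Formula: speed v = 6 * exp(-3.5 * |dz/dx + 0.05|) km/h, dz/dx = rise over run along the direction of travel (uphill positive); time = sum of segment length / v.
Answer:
<path d="M331 218l-14-28-6-5-5-11-9-9-8-4-4-4-8-4-67-67-19-9-2-3-2-3-22-22-3-2-3 0-8 4-18 0-27 14-4 4-5 2"/>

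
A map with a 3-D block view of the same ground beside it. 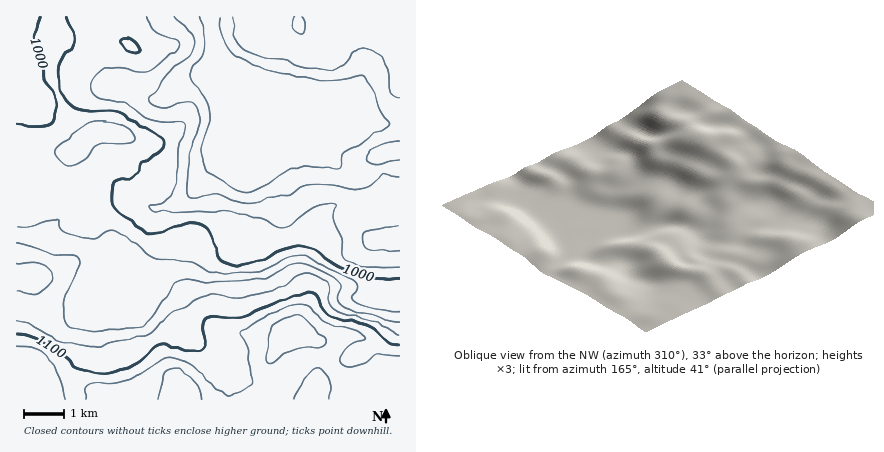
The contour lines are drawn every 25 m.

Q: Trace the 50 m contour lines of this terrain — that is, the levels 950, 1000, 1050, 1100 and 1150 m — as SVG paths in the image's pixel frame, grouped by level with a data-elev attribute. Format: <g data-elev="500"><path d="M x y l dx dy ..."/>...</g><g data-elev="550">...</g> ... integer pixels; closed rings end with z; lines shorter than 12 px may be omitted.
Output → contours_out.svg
<g data-elev="950"><path d="M400 251l-32-2-3-3-2-8 1-6 4-2 32-4"/><path d="M400 177l-16-1-14 11-8 2-12 0-26-5-14 0-8 3-14 8-38 9-10-1-22-9-22 4-6-1-3-6 1-31 3-14 8-22 1-8-2-6-4-6-6-3-4 0-14 6-8 1-9-2-4-6 9-11 9-15 21-16 6-10 0-7-2-7-15-14-2-4"/><path d="M400 142l-12 0-10 3-8 5-3 8 3 4 6 3 24-5"/><path d="M233 16l0 18 4 10 9 7 16 6 20 3 30 8 16 2 8-1 6-3 14-17 8-1 10 4 6 5 5 7 7 30 3 3 5 1"/></g><g data-elev="1000"><path d="M400 279l-24 0-28-9-14-6-18-13-14-4-18 2-32 14-12 1-10-1-7-3-5-4-8-22-4-6-6-4-7-2-10 2-24 10-7 0-10-4-22-18-5-4-2-6-1-12 2-6 4-2 12-4 5-2 6-12 13-7 6-6 2-7 0-4-4-6-18-8-18-13-8-1-36-3-6-3-8-8-4-10-1-22 3-8 11-12 2-6-1-6-8-18"/><path d="M136 54l3-2 2-2-5-8-8-4-4 0-4 2 0 2 6 6z"/><path d="M41 16l-6 18-1 10 8 18 4 18 9 16 0 22-3 4-7 4-29-1"/></g><g data-elev="1050"><path d="M400 323l-57-17-5-6 3-12-3-6-26-15-14-4-8 2-20 11-10 3-50 4-22-4-8 1-6 4-5 10-17 24-9 8-15 3-34 2-10-1-16-4-3-4-2-6 1-16 14-34 1-4-1-4-6-4-22 0-20-8-14-3"/></g><g data-elev="1100"><path d="M400 345l-12-3-13-12-7-5-39-9-5-6-8-14-6-3-20 5-46 19-12 1-18-2-6 1-3 3-2 4 2 20-3 6-6 1-10-1-24-7-7 3-11 12-9 6-10 4-13 3-16 1-18-3-12-11-24-16-12-6-14-2"/></g><g data-elev="1150"><path d="M203 400l-4-12-5-8-11-8-9-3-6 1-4 4-6 26"/><path d="M330 400l1-12-1-6-6-10-6-4-6 3-6 8-9 13-3 8"/><path d="M268 362l4 1 12-9 12-5 10-2 14 1 4-4 1-4-23-23-6-2-10 3-11 6-6 6-3 26z"/></g>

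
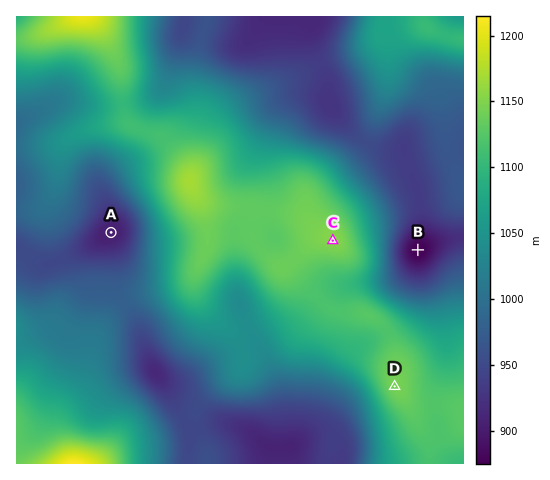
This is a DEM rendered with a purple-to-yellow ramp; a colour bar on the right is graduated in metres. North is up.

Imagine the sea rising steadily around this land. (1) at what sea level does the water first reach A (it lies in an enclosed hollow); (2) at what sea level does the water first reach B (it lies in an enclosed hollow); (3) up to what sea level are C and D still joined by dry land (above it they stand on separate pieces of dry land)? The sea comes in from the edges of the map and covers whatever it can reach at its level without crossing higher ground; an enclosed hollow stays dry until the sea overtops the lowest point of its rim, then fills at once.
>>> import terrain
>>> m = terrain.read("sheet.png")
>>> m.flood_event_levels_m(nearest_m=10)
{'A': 950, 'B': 920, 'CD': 1120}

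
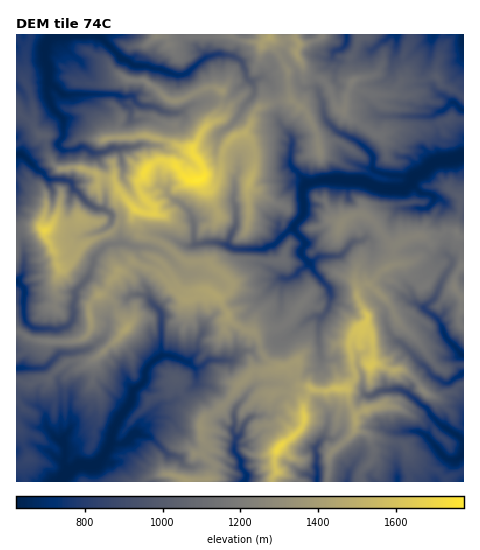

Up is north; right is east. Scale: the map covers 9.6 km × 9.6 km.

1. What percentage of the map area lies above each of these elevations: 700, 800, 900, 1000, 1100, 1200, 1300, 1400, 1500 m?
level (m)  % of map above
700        93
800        85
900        75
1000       63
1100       51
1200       35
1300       20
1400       9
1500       4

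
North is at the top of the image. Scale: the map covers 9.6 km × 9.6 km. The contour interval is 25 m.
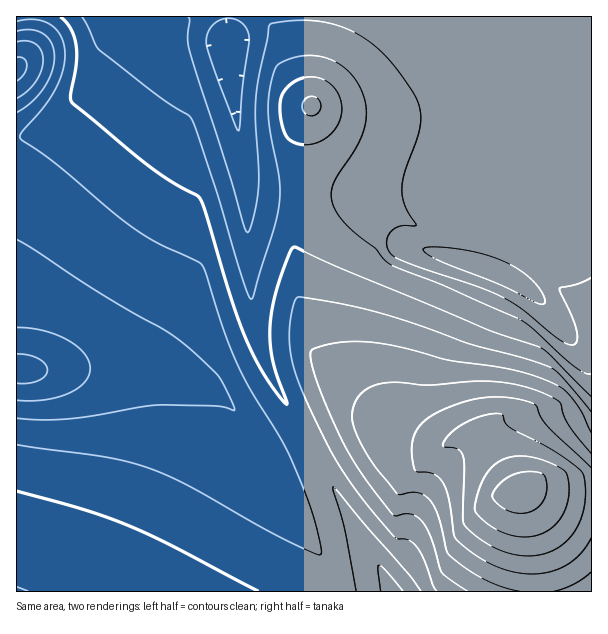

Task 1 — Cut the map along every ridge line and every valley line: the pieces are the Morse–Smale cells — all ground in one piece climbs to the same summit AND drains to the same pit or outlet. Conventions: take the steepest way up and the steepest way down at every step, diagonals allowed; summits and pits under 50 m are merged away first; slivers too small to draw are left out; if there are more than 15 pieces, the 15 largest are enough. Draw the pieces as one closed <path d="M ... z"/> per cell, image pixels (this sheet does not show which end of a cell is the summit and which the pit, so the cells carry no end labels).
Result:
<path d="M591 16l-362 1-1 30 18 136 4 108 8 48 8 27 16 30 18 29 20 42 73 125 199-1z"/><path d="M228 16l-85 0-52 68-29 31-20 13-26 10 1 454 375-1-22-42-50-82-20-42-18-29-16-30-8-27-8-48-4-108-18-136z"/><path d="M141 16l-124 0-1 121 5 1 9-4 32-19 29-31z"/>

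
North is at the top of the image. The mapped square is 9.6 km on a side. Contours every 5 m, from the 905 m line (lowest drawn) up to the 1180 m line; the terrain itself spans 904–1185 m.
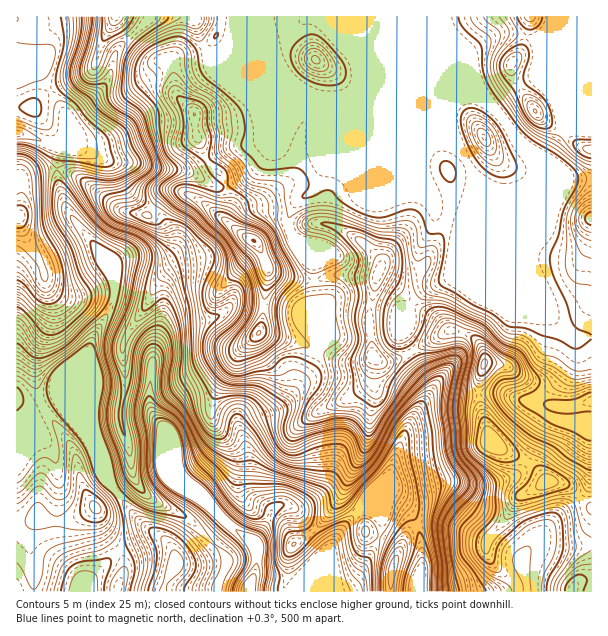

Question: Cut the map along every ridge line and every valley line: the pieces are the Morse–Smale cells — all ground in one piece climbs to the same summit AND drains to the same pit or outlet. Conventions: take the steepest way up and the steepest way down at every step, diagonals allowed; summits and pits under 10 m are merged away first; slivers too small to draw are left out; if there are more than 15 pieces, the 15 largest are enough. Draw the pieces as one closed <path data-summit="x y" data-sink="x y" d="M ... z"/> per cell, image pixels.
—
<path data-summit="491 441" data-sink="249 591" d="M591 337l-17 2 2 15-10 17-14 15-21 16-10-2-15-6-47 0-18-4-7 1-8 8-18 27-20 54-42 44-19 30-3-9-16-17-10-16-11-7-11 1-5 6-9 19-8 11-26-18-25-26-17-12-8-10-3-6-1-20-4-9-4-10-16-21-7-2-23-2-25-6-3 2 0 29 12 33 4 16 9 13 11-7 6-10 4 9 9 11 39 21 40 40 2 7-10 18 0 10 99 0 15-6 16-3 14-14 18-35 2-16-12-11 14-7 11 2 10 6 10 11 2 7 33 0 36 14 0 9 8 17 18 15 6 11 9 0-4-34 3-7 5-5 5-4 19 4 27 0 10-3z"/><path data-summit="374 357" data-sink="249 591" d="M320 116l-4 16 0 15 8 23-11 21-10 5-9 10-6 19 7 15 13 11 5 9 1 31 5 18 1 39-7 17-25 36-10 8-27 12-9 8 0 8 6 21 0 30 5 9 19 14 9-6 6 0 9 5 12 18 16 17 3 9 19-30 42-44 18-51 27-42-3-9-22-31-5-9 0-8 6-12 1-13 13-13 24-12 5-5 17-41 0-28-7 11-22-5-20-18-34-13z"/><path data-summit="254 240" data-sink="249 591" d="M191 16l-41 0-16 19 22 25 12 1 2 2 5 29 5 7 14 15 0 14 8 24 6 10 15 15 3 8 3 12-1 10-4 5 0 6-2 0-24-19-16-7-11 0-6 2-13 15 8 6 9 13 0 20-7 5-33 3-15 7 0 37-8 17-10 15-8 19 0 6 8 21-2 21 2 3 35 6 12 0 7 2 0-26 2-27 4-12 7-13 16-10 25-2 11-2 18-14 16 0 47 6 4 2 7 18 12 9 0-30-5-18-1-31-5-9-13-11-7-15 6-19 9-10 10-5 11-21-8-23 3-36-8-8-87-36-20-20-8-24z"/><path data-summit="258 333" data-sink="249 591" d="M249 304l-16 0-18 14-11 2-25 2-16 10-7 13-4 12-2 48 4 11 12 15 8 19 1 20 7 12 21 16 25 26 26 18 8-11 9-21-16-11-5-7-2-34-6-21 0-8 13-11 23-9 10-8 25-36 7-17 0-4-13-14-8-18-20-5z"/><path data-summit="536 111" data-sink="249 591" d="M591 16l-237 0 0 43 4 9 0 13-8 12 126 3 10 6 16 15 19 27 18 13 7 1 21-31 25 1z"/><path data-summit="18 216" data-sink="249 591" d="M56 169l-29 6-5 4-2 5-4 1 0 216 10 7 4 0 18-10 9-1 13 19 20 22 14 31 0-5-12-33 0-30 4-9 0-14-8-21 0-6 8-19 16-27 3-11 0-15-13-25-35-44-7-21z"/><path data-summit="485 363" data-sink="249 591" d="M476 176l-2 1-4 14 0 87 8 21-14 27-6 28-4 9-15 17-7 12 9-2 18 4 47 0 15 6 10 2 21-16 14-15 10-17 0-13-26-26-20-48 0-85-15 8-18 0-8-3z"/><path data-summit="491 441" data-sink="249 591" d="M213 55l-2 1 17 14 87 36 4 5 0 5 67 65 34 13 20 18 22 5 7-11 0 28-17 41-5 5-24 12-13 13-1 13-6 12 0 8 5 9 22 31 4 10 20-25 4-9 6-28 14-27-8-21-1-80 5-15 0-9-8-15-13-14-72-30-7-7 0-4-9-8-15-2-11 4-22 0z"/><path data-summit="95 507" data-sink="249 591" d="M57 397l-9 1-13 8-10 2 9 15 0 17-18 18 1 134 70 0 1-11 32-30-17-20-7-22 18-13 2-5-8-11-5-15-13-27-20-22z"/><path data-summit="254 240" data-sink="17 134" d="M134 34l-16 14-4 9-5 21-5 8-36 31 0 17-6 10 15 2 36 17 15 28 24 17 13-14 6-2 11 0 16 7 26 19 5-18-3-15-3-8-15-15-6-10-6-17-2-21-14-15-5-7-5-29-2-2-12-1z"/><path data-summit="591 218" data-sink="249 591" d="M530 151l4 13 0 10-5 12 1 81 17 42 7 12 19 17 18-1 1-157-28-2-12-6z"/><path data-summit="315 60" data-sink="249 591" d="M353 16l-119 0-2 16-6 13-8 7-7 2 97 42 9 2 22 0 9-2 7-7 3-8 0-13-4-9z"/><path data-summit="483 137" data-sink="249 591" d="M470 94l-110 1 8 2 13 18 72 30 13 14 8 17 15 11 8 3 18 0 7-3 8-7 4-6 0-10-5-12-13-14-14-21-16-15z"/><path data-summit="116 17" data-sink="17 134" d="M116 16l-99 0-1 58 20-7 32 53 7-10 15-10 14-14 5-8 5-21 4-9 15-13z"/><path data-summit="491 441" data-sink="164 591" d="M134 476l-2 6-14 12 18 24 21 16-37 17 4 10 0 11-6 13 0 6 98 1 2-10 10-18-2-7-40-40-39-21-9-11z"/>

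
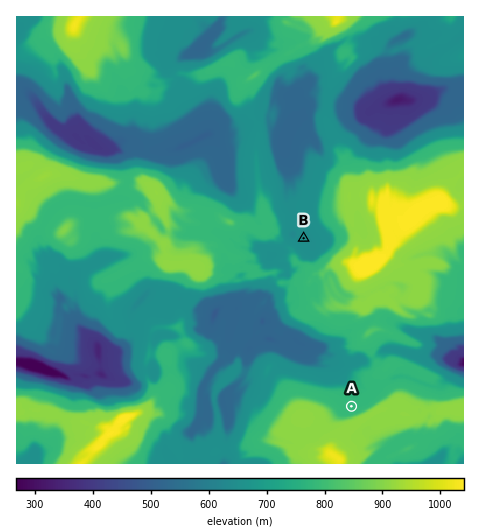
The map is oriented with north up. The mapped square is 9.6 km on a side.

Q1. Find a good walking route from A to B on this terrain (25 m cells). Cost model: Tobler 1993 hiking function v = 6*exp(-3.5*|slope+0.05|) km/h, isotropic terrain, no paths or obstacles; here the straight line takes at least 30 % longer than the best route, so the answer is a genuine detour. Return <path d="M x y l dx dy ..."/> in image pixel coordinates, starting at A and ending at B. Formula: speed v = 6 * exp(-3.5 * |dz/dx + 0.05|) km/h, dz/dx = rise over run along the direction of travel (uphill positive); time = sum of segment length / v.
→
<path d="M351 406l2-2 4-5 17-32 0-7-2-3-2-1-5-5-4-2-19-19-2-1-10-9-9-5-7-7-16-34 0-4-1-3-3 0-2-1-4-7 0-3 4-8 3-2 9-8"/>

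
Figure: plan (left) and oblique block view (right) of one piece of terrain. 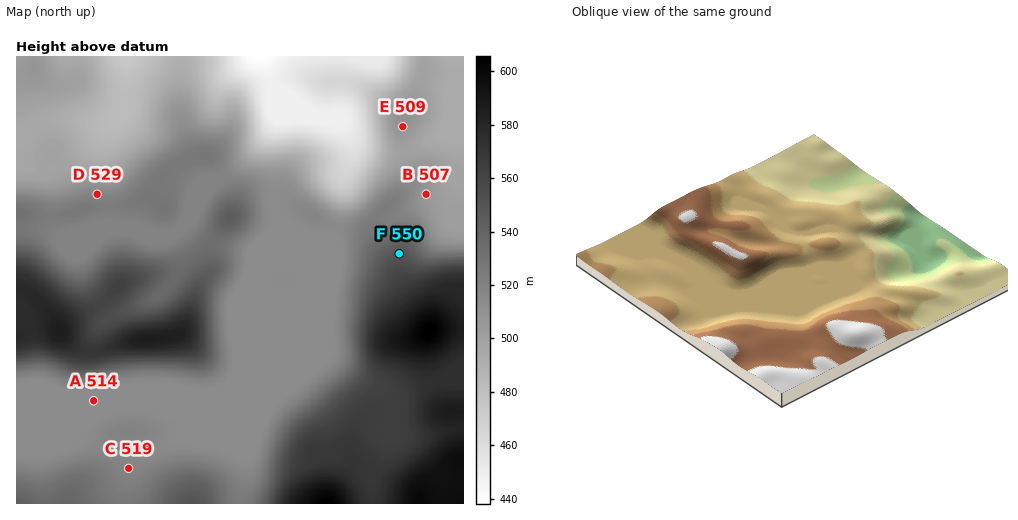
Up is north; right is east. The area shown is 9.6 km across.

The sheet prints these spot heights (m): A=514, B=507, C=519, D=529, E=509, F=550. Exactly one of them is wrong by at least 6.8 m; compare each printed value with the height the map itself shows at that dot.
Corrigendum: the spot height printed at D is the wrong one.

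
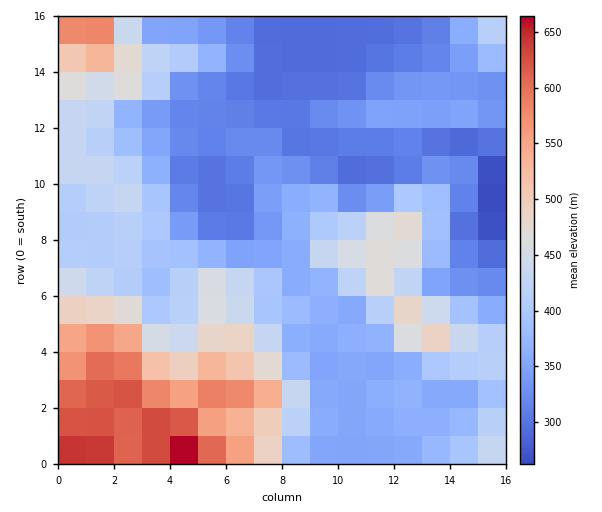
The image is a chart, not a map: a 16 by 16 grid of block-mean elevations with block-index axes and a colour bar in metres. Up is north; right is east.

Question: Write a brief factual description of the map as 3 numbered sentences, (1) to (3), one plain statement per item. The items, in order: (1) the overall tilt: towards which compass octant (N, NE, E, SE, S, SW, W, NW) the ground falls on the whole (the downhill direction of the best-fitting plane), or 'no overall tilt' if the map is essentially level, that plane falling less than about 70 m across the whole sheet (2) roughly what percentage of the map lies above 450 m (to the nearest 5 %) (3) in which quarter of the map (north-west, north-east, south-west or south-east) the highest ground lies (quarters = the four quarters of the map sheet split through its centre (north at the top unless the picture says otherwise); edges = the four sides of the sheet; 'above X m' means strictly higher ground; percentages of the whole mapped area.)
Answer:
(1) The general tilt is down to the north-east (the land rises towards the south-west).
(2) About 25 % of the map lies above 450 m.
(3) Look to the south-west quarter for the highest ground.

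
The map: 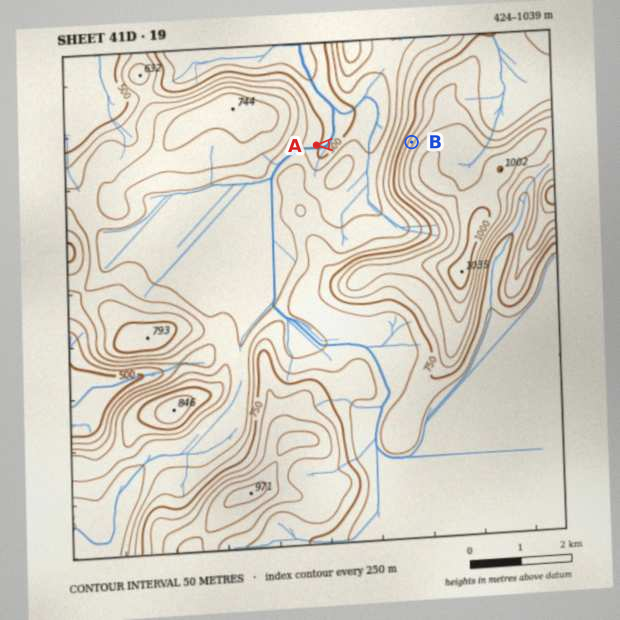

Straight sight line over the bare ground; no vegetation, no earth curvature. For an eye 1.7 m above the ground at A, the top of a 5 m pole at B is visible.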